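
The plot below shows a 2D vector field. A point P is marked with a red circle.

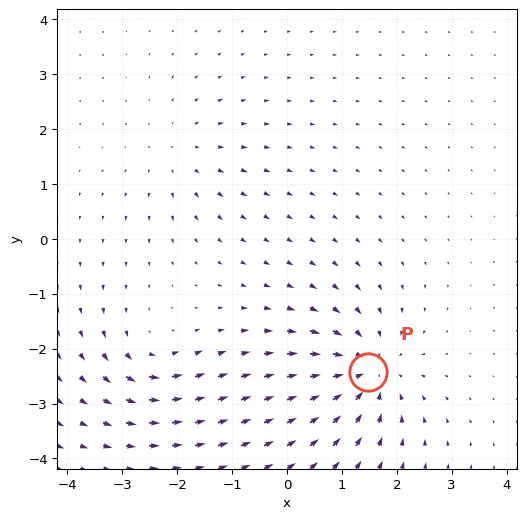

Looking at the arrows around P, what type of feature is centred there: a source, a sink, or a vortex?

sink

At P (1.5, -2.4) the arrows converge inward. Divergence about -6, curl ≈0 — negative divergence with near-zero curl is a sink.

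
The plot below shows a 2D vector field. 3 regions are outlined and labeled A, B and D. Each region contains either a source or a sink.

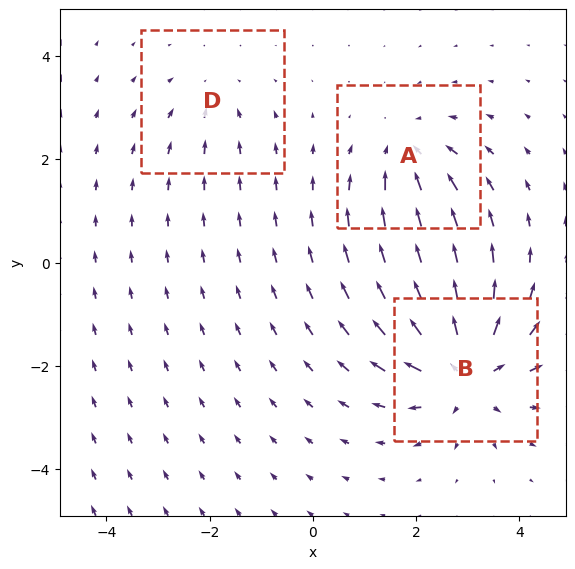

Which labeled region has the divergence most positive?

B

Divergence at each region's feature centre — A: about -3, B: about +5, D: about -2. Region B is most positive.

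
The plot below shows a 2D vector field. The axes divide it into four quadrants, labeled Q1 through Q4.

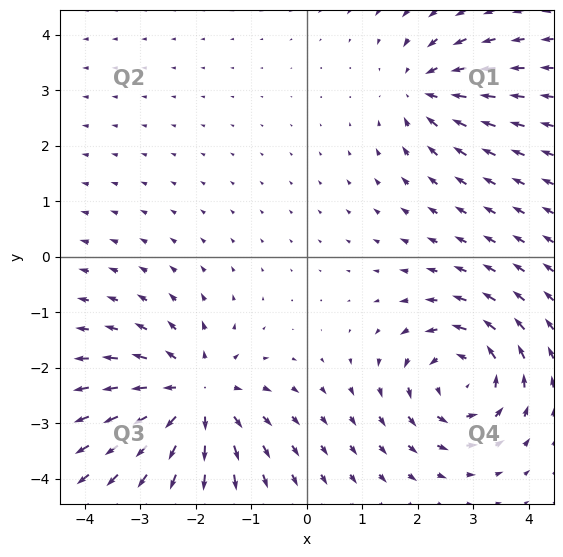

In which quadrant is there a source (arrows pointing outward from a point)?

Q3

The source sits at approximately (-2.0, -2.5), which lies in quadrant Q3. The divergence there is about +5, positive as expected for a source.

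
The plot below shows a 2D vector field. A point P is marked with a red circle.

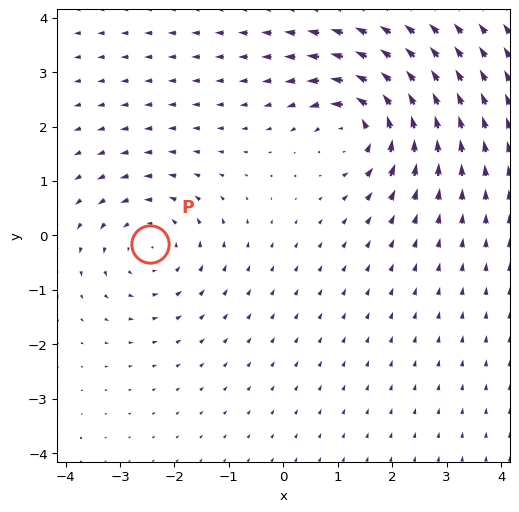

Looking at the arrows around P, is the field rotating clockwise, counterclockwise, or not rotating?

counterclockwise

Near P at (-2.5, -0.2) the arrows circulate counterclockwise. The curl (z-component) there is about +4; positive curl means counterclockwise rotation.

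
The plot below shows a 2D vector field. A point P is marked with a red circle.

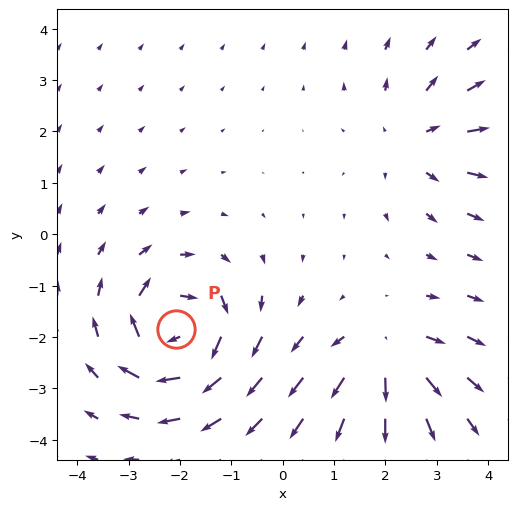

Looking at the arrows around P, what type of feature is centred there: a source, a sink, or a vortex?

At P (-2.1, -1.9) the arrows circulate clockwise. Divergence ≈0, curl about -7 — near-zero divergence with nonzero curl is a vortex.

vortex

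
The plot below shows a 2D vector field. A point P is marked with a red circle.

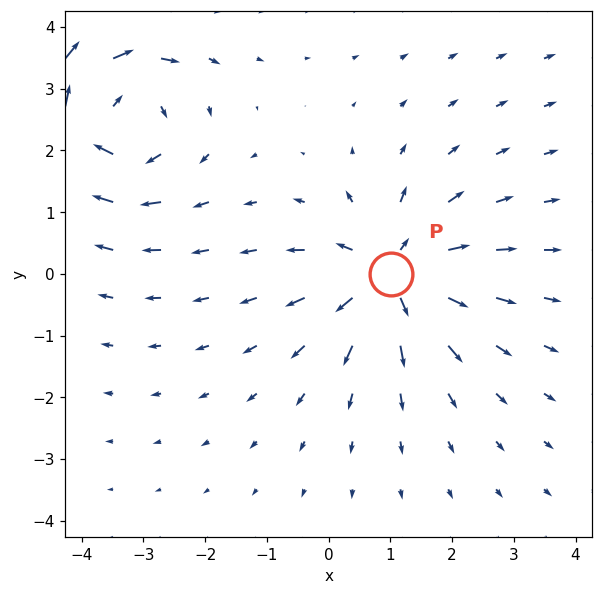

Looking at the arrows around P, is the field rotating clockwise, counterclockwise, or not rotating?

Near P at (1.0, -0.0) the arrows show no circulation. The curl there is ≈0.

not rotating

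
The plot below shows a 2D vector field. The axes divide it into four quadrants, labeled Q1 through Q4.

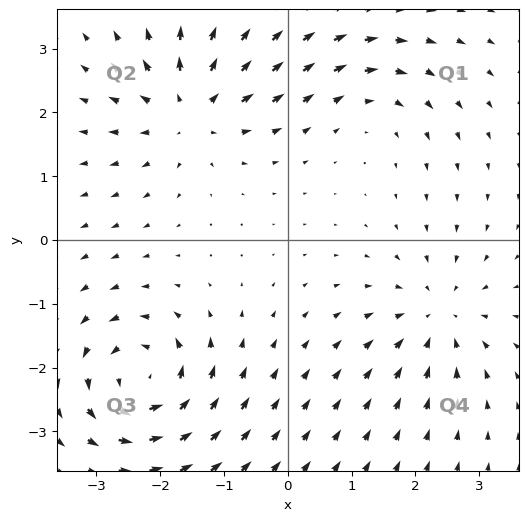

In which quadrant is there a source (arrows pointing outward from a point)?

The source sits at approximately (-1.5, 2.0), which lies in quadrant Q2. The divergence there is about +5, positive as expected for a source.

Q2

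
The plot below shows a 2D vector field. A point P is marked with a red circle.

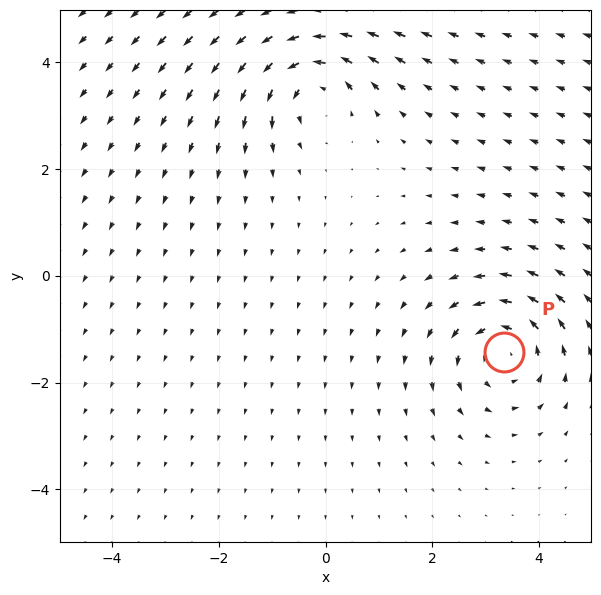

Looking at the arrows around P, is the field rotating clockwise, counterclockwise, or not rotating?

Near P at (3.3, -1.4) the arrows circulate counterclockwise. The curl (z-component) there is about +4; positive curl means counterclockwise rotation.

counterclockwise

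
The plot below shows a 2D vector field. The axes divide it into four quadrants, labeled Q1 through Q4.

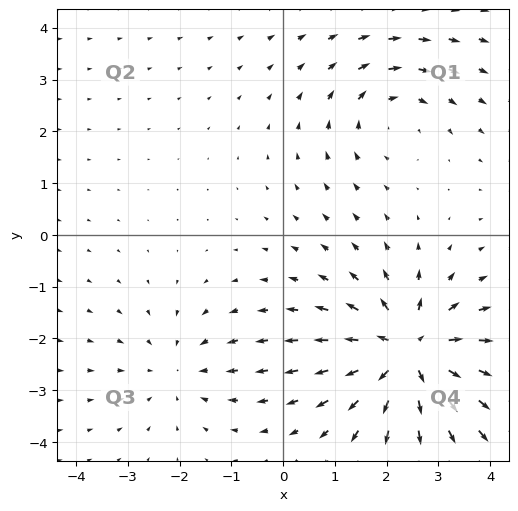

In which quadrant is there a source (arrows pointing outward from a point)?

The source sits at approximately (2.4, -2.3), which lies in quadrant Q4. The divergence there is about +5, positive as expected for a source.

Q4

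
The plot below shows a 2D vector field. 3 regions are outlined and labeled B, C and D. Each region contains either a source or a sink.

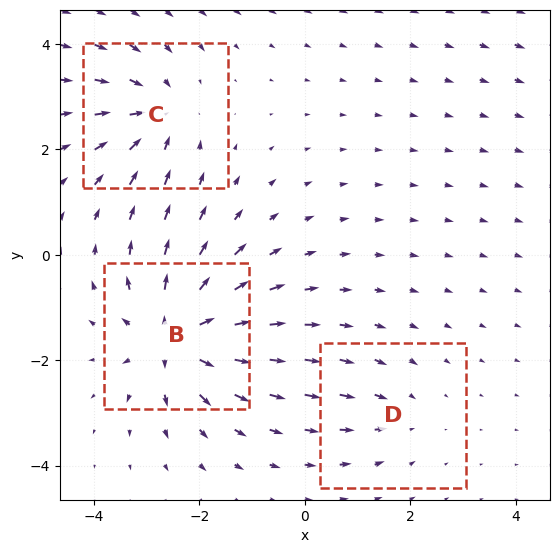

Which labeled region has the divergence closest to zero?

D

Divergence at each region's feature centre — B: about +6, C: about -4, D: about -2. Region D is closest to zero.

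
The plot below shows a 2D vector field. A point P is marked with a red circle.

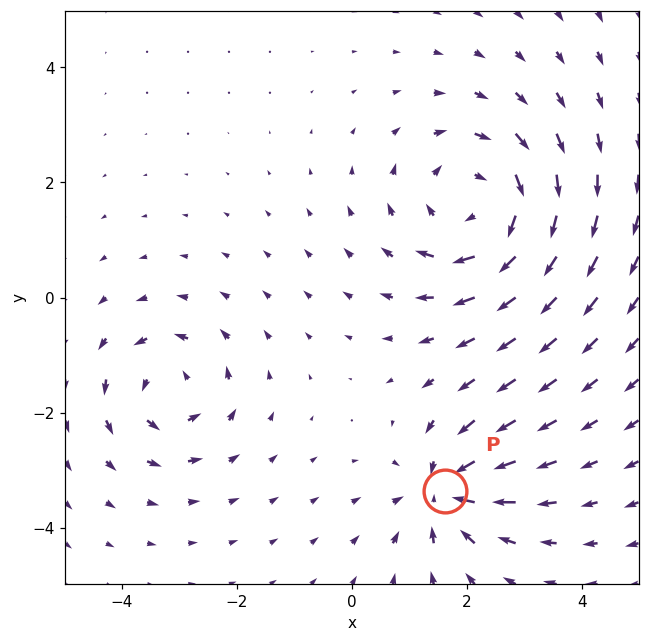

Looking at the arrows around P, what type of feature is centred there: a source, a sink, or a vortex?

sink

At P (1.6, -3.4) the arrows converge inward. Divergence about -4, curl ≈0 — negative divergence with near-zero curl is a sink.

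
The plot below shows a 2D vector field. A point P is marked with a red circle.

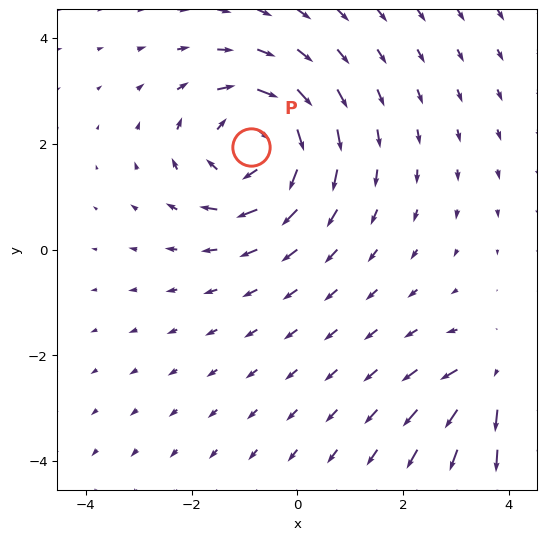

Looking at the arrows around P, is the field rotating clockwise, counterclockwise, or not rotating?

clockwise

Near P at (-0.9, 1.9) the arrows circulate clockwise. The curl (z-component) there is about -5; negative curl means clockwise rotation.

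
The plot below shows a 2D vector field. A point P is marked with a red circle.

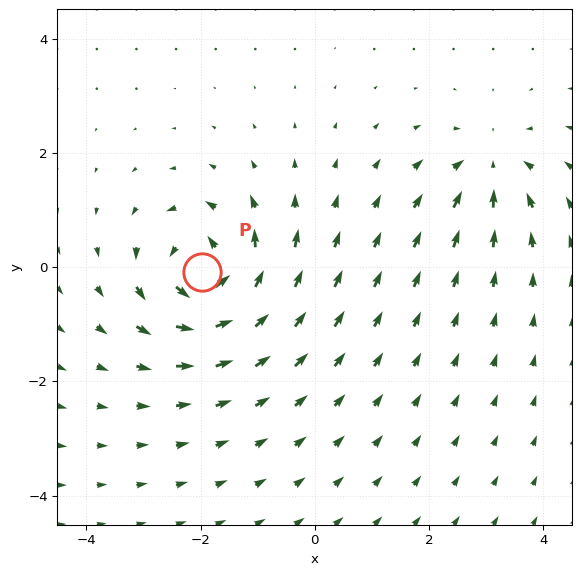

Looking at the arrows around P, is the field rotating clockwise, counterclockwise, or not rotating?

counterclockwise

Near P at (-2.0, -0.1) the arrows circulate counterclockwise. The curl (z-component) there is about +6; positive curl means counterclockwise rotation.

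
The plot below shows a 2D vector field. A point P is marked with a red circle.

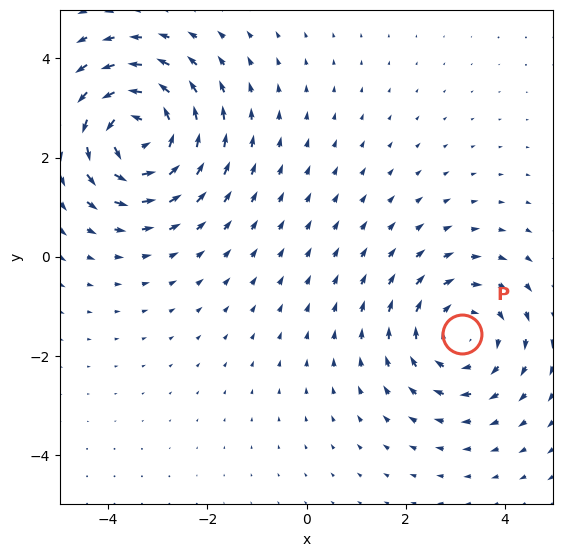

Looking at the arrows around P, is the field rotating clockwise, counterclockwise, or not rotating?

Near P at (3.1, -1.6) the arrows circulate clockwise. The curl (z-component) there is about -3; negative curl means clockwise rotation.

clockwise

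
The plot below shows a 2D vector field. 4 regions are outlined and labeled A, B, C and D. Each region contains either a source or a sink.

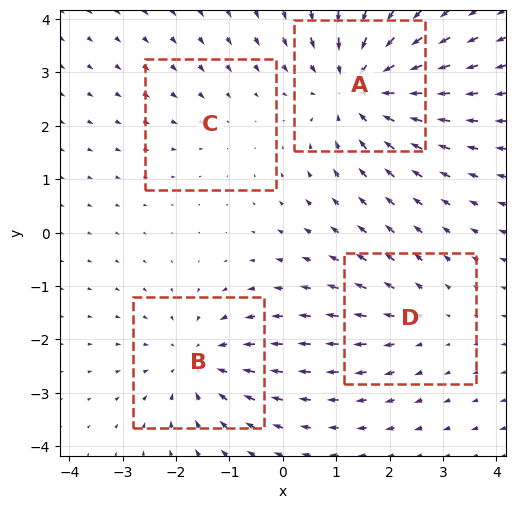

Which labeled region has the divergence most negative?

A

Divergence at each region's feature centre — A: about -6, B: about -4, C: about -2, D: about +3. Region A is most negative.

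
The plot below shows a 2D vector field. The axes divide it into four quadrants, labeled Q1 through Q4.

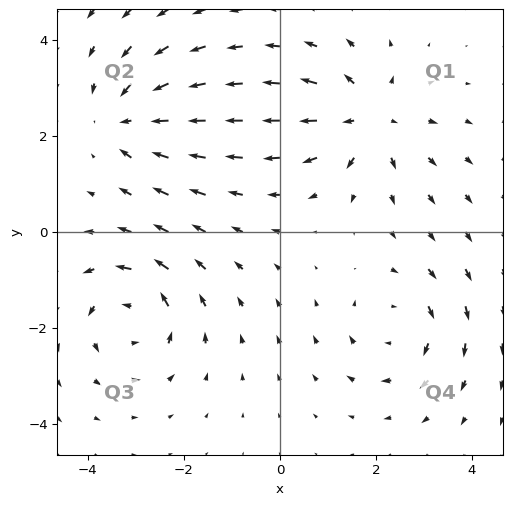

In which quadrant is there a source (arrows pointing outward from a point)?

Q1

The source sits at approximately (1.8, 2.4), which lies in quadrant Q1. The divergence there is about +3, positive as expected for a source.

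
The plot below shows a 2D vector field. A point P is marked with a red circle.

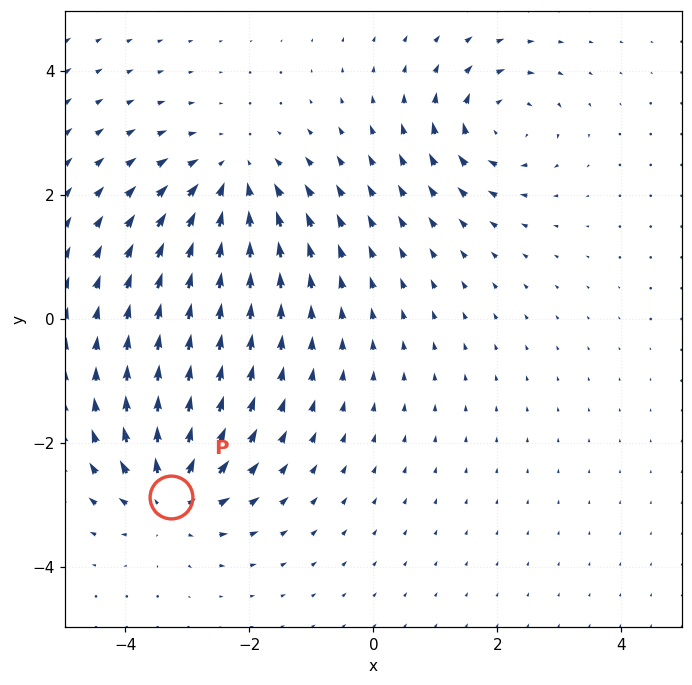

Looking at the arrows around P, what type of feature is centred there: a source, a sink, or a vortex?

source

At P (-3.3, -2.9) the arrows spread outward. Divergence about +5, curl ≈0 — positive divergence with near-zero curl is a source.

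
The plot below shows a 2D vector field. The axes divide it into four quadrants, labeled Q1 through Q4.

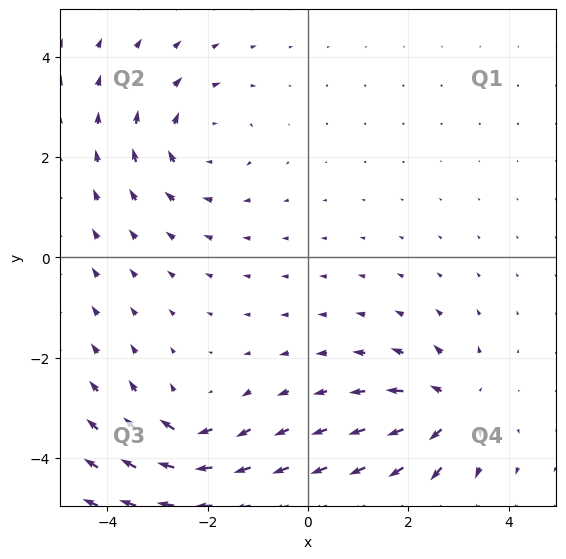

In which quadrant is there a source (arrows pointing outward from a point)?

Q4

The source sits at approximately (2.9, -3.0), which lies in quadrant Q4. The divergence there is about +5, positive as expected for a source.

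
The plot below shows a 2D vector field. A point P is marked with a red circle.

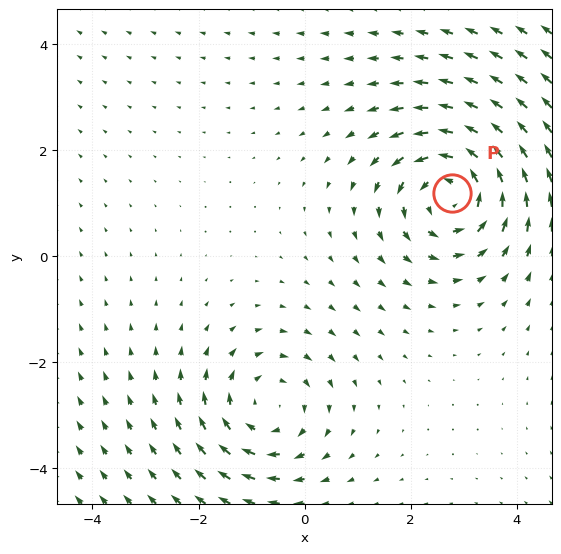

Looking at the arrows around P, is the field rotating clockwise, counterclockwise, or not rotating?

Near P at (2.8, 1.2) the arrows circulate counterclockwise. The curl (z-component) there is about +4; positive curl means counterclockwise rotation.

counterclockwise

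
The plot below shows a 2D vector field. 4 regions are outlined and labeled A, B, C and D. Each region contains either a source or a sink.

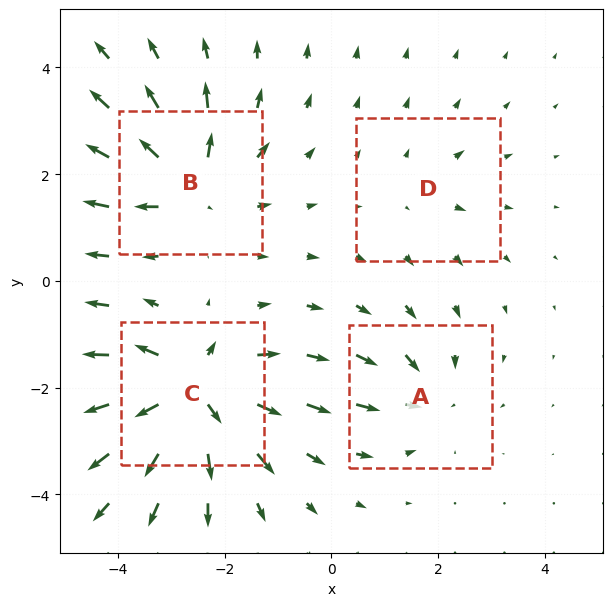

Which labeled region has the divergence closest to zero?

Divergence at each region's feature centre — A: about -4, B: about +6, C: about +8, D: about +2. Region D is closest to zero.

D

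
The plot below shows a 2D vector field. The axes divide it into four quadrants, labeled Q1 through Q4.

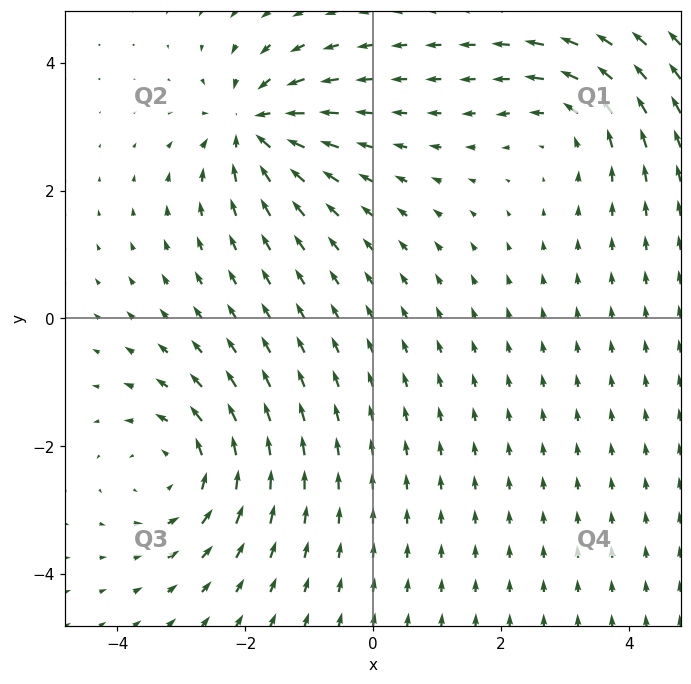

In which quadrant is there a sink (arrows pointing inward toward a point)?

Q2

The sink sits at approximately (-1.9, 3.0), which lies in quadrant Q2. The divergence there is about -6, negative as expected for a sink.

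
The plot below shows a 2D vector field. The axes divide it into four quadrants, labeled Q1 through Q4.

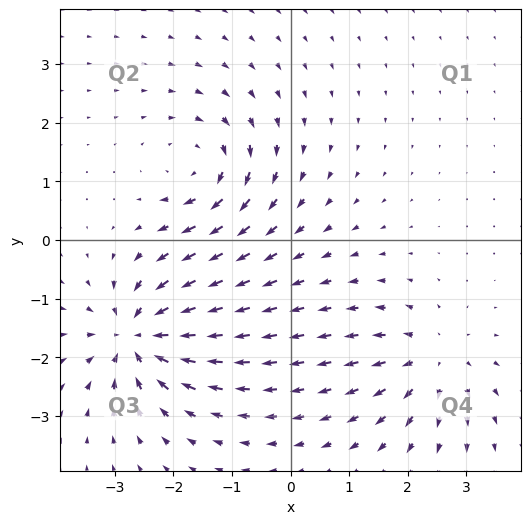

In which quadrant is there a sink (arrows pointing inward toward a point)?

Q3

The sink sits at approximately (-2.6, -1.6), which lies in quadrant Q3. The divergence there is about -5, negative as expected for a sink.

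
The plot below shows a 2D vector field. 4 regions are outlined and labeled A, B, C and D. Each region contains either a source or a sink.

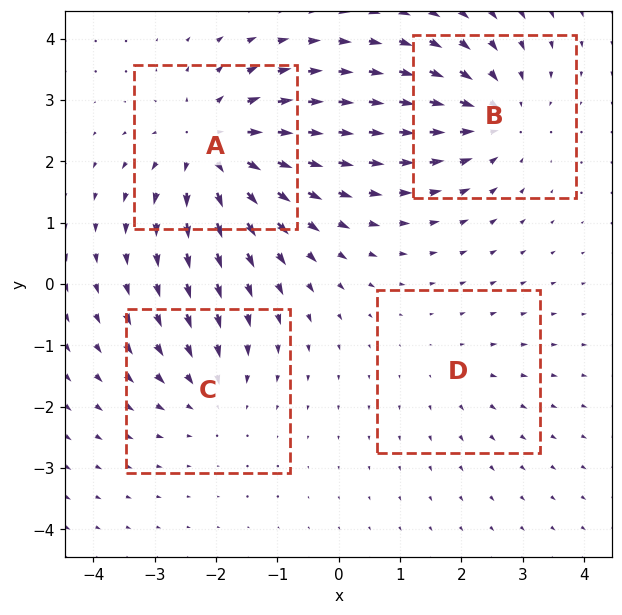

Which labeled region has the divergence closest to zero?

Divergence at each region's feature centre — A: about +6, B: about -5, C: about -3, D: about +2. Region D is closest to zero.

D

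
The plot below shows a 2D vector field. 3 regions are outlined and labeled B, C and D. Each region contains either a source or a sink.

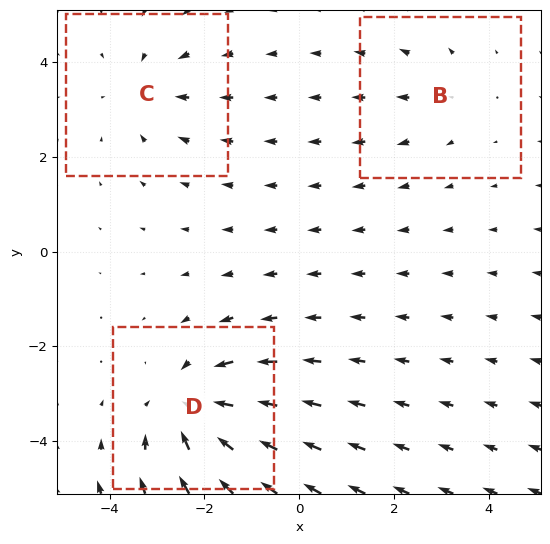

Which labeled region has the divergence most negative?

D

Divergence at each region's feature centre — B: about +2, C: about -3, D: about -5. Region D is most negative.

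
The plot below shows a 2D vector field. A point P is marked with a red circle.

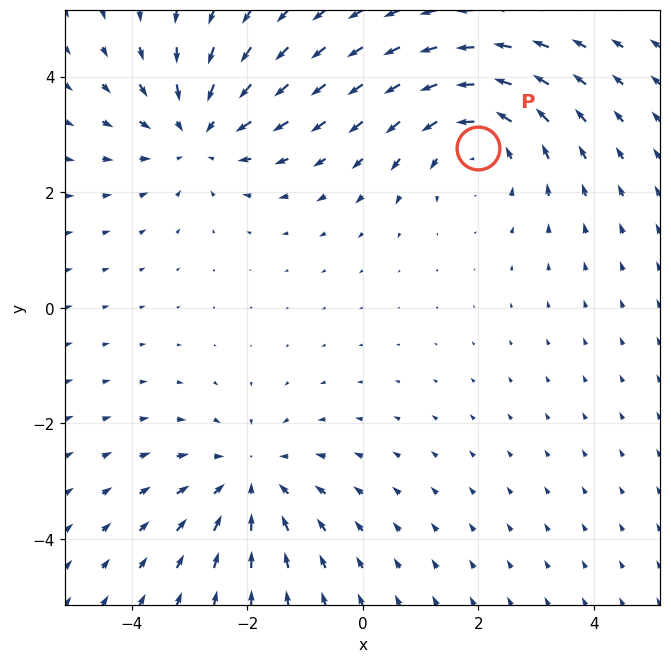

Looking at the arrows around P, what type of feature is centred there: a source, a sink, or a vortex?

vortex

At P (2.0, 2.8) the arrows circulate counterclockwise. Divergence ≈0, curl about +4 — near-zero divergence with nonzero curl is a vortex.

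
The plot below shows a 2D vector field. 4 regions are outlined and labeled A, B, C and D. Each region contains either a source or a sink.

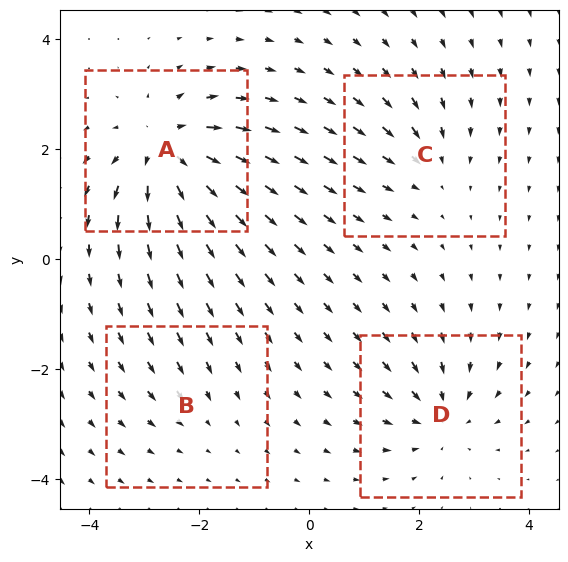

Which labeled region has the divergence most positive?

Divergence at each region's feature centre — A: about +8, B: about -2, C: about -4, D: about -5. Region A is most positive.

A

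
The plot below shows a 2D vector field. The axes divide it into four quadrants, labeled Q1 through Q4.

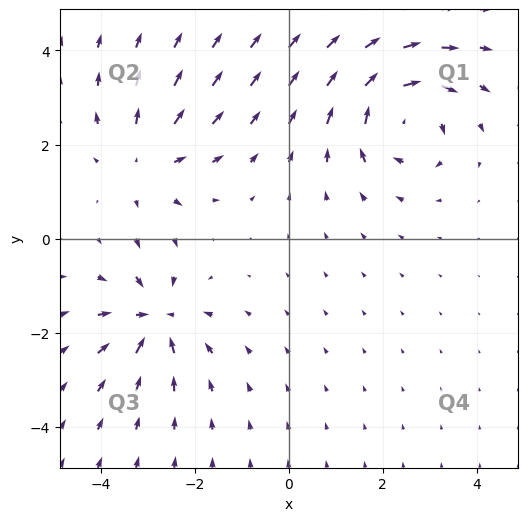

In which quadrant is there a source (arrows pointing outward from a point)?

The source sits at approximately (-3.1, 1.6), which lies in quadrant Q2. The divergence there is about +3, positive as expected for a source.

Q2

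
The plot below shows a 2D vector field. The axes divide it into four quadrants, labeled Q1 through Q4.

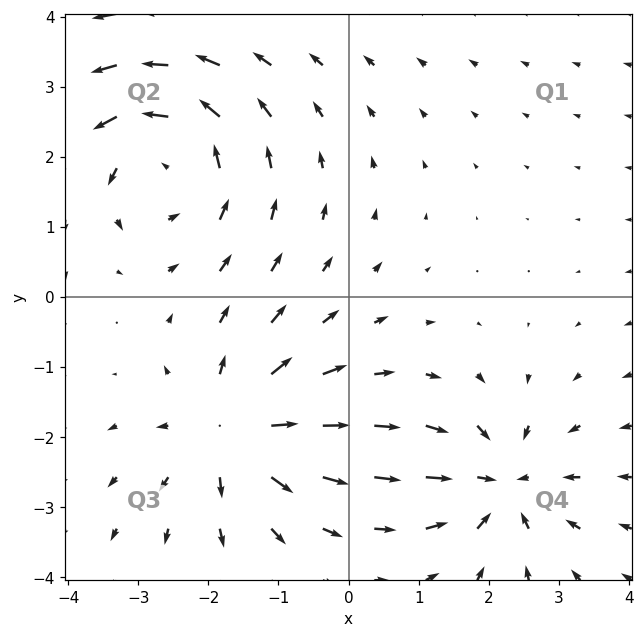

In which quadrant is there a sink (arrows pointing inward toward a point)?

Q4

The sink sits at approximately (2.2, -2.7), which lies in quadrant Q4. The divergence there is about -5, negative as expected for a sink.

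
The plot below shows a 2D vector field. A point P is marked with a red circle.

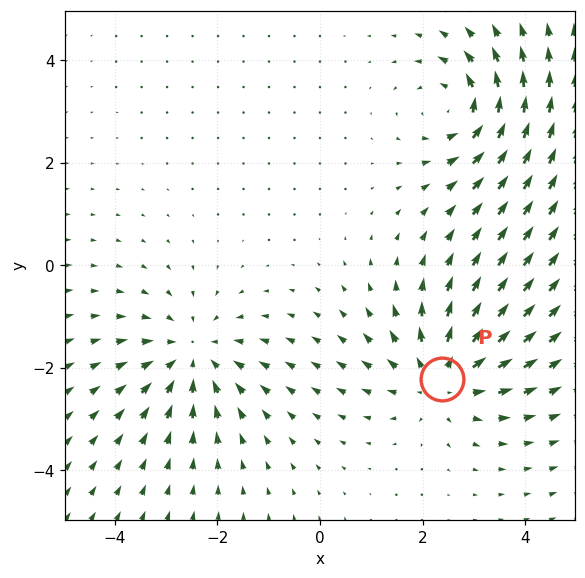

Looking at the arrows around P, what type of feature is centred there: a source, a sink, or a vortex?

source

At P (2.4, -2.2) the arrows spread outward. Divergence about +5, curl ≈0 — positive divergence with near-zero curl is a source.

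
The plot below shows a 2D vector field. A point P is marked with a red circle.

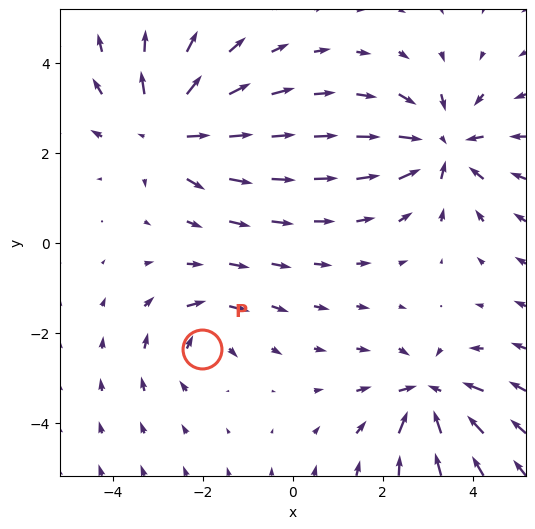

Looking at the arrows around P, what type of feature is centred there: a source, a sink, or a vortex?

vortex

At P (-2.0, -2.4) the arrows circulate clockwise. Divergence ≈0, curl about -4 — near-zero divergence with nonzero curl is a vortex.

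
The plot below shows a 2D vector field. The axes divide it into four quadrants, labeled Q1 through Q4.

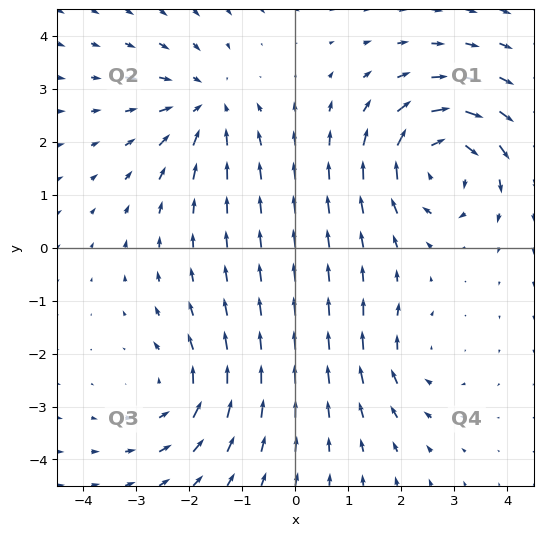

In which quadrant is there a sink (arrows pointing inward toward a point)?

Q2

The sink sits at approximately (-1.7, 2.7), which lies in quadrant Q2. The divergence there is about -3, negative as expected for a sink.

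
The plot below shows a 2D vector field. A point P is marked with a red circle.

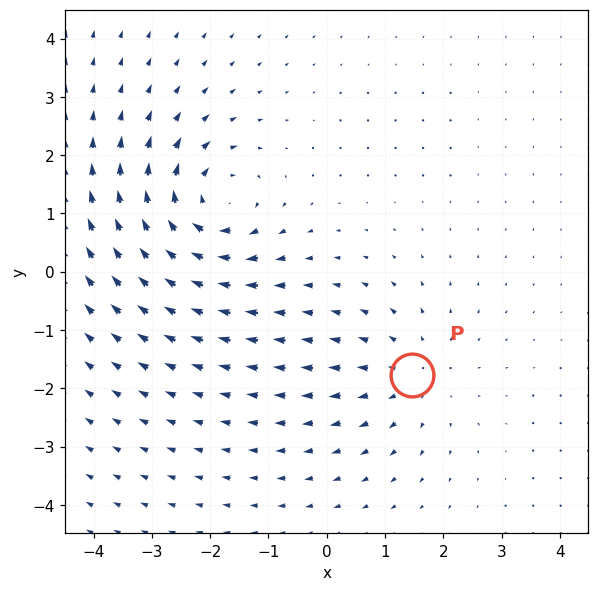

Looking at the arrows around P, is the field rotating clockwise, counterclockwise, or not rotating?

not rotating

Near P at (1.5, -1.8) the arrows show no circulation. The curl there is ≈0.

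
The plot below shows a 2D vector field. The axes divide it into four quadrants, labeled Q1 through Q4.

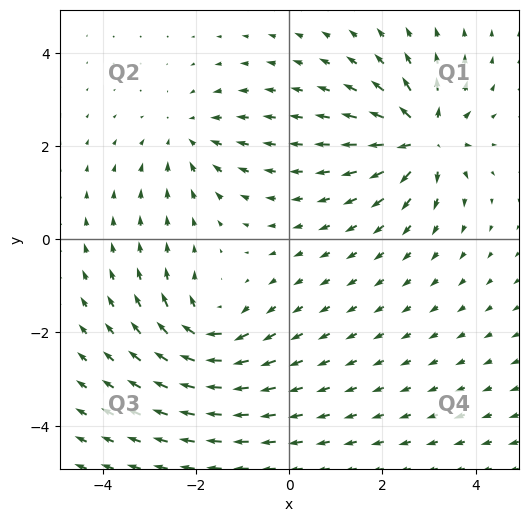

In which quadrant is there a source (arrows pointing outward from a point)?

Q1

The source sits at approximately (2.9, 2.2), which lies in quadrant Q1. The divergence there is about +6, positive as expected for a source.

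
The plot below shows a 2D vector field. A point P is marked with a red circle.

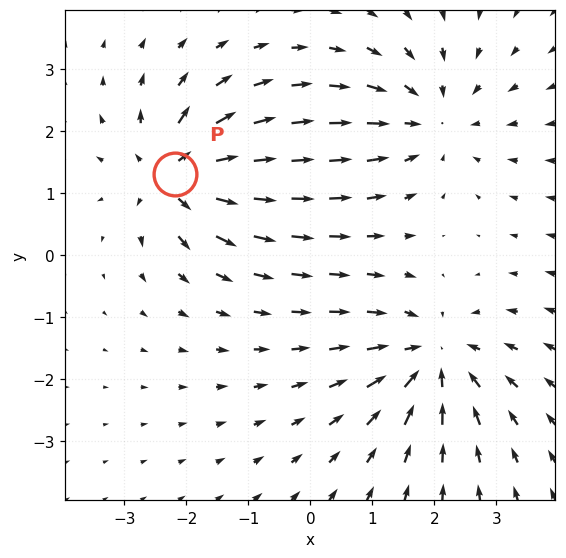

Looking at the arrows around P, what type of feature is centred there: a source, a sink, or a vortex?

source

At P (-2.2, 1.3) the arrows spread outward. Divergence about +6, curl ≈0 — positive divergence with near-zero curl is a source.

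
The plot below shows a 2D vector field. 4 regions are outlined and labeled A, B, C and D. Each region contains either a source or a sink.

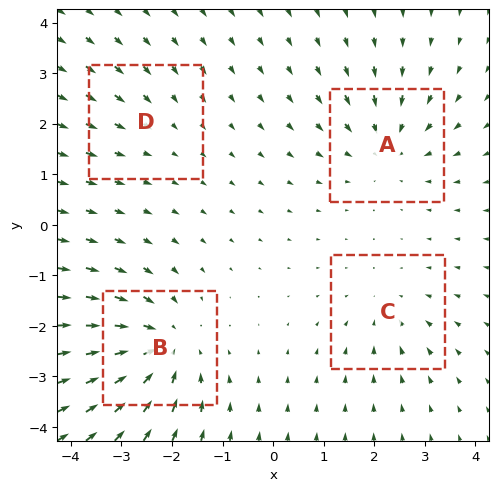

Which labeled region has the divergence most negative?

Divergence at each region's feature centre — A: about -4, B: about -6, C: about -3, D: about -2. Region B is most negative.

B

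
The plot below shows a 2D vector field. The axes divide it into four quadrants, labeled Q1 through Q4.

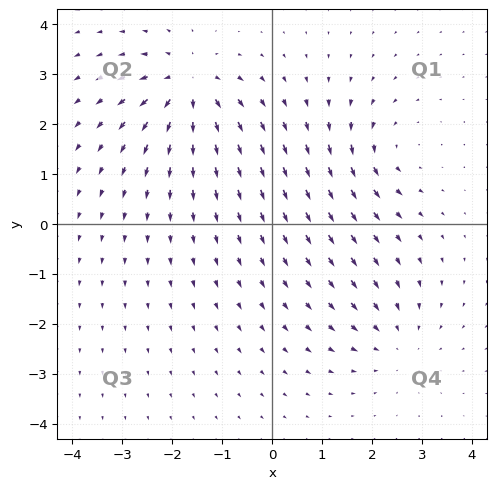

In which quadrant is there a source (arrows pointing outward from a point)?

Q2

The source sits at approximately (-1.7, 2.8), which lies in quadrant Q2. The divergence there is about +7, positive as expected for a source.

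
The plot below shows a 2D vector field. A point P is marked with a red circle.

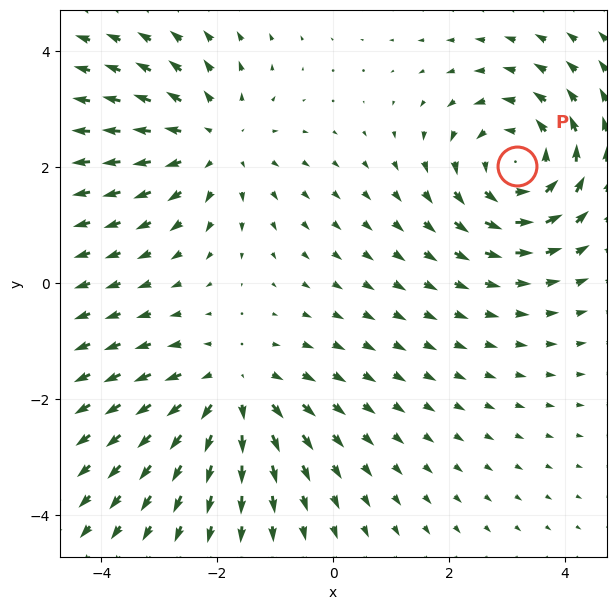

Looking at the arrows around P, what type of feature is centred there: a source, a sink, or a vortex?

vortex

At P (3.2, 2.0) the arrows circulate counterclockwise. Divergence ≈0, curl about +4 — near-zero divergence with nonzero curl is a vortex.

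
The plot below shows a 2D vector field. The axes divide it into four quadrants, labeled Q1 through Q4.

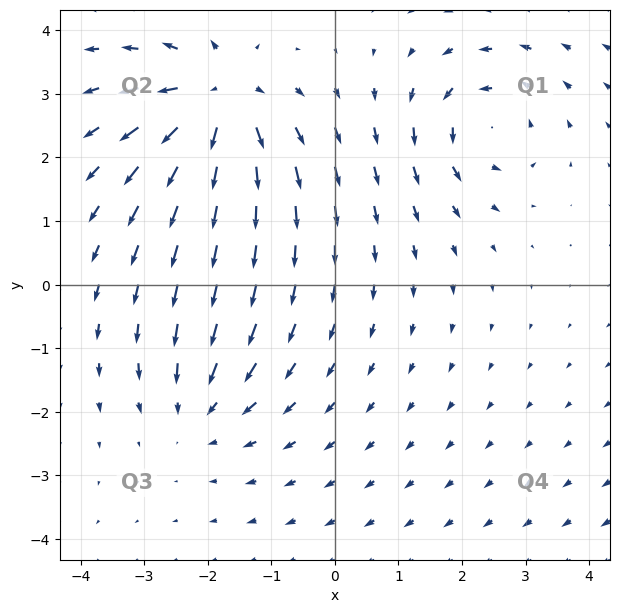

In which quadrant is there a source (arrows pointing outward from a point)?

Q2

The source sits at approximately (-1.8, 2.9), which lies in quadrant Q2. The divergence there is about +5, positive as expected for a source.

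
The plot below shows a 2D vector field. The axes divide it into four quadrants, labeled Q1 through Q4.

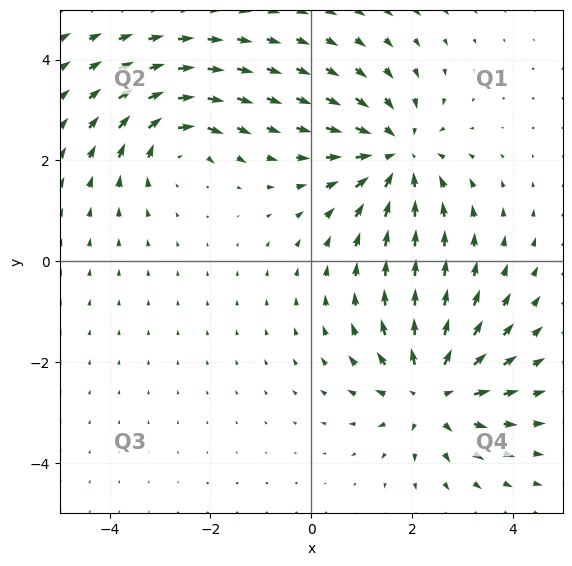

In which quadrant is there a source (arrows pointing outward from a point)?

Q4

The source sits at approximately (2.4, -2.6), which lies in quadrant Q4. The divergence there is about +5, positive as expected for a source.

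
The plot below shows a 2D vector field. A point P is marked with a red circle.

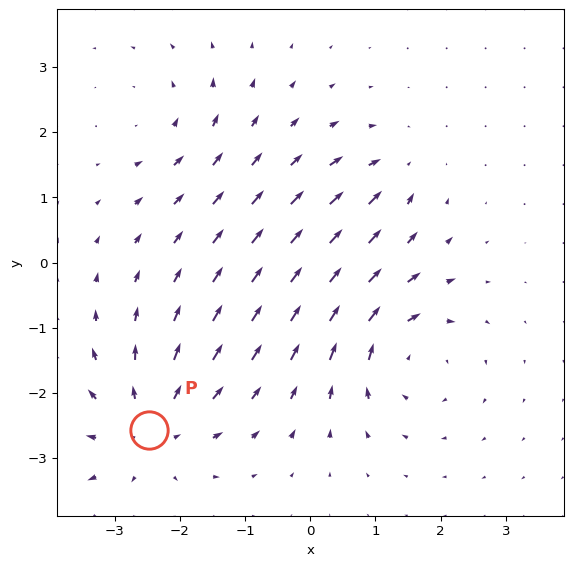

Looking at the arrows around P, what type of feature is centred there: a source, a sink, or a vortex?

At P (-2.5, -2.6) the arrows spread outward. Divergence about +5, curl ≈0 — positive divergence with near-zero curl is a source.

source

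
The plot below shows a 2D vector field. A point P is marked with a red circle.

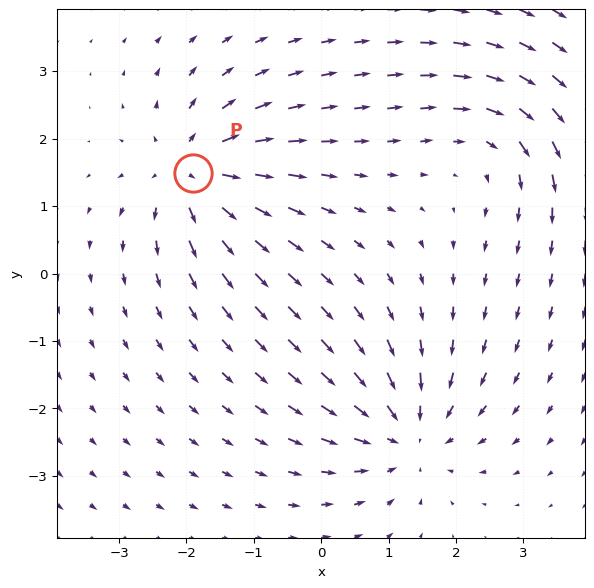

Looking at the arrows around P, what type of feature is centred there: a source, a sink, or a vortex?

At P (-1.9, 1.5) the arrows spread outward. Divergence about +6, curl ≈0 — positive divergence with near-zero curl is a source.

source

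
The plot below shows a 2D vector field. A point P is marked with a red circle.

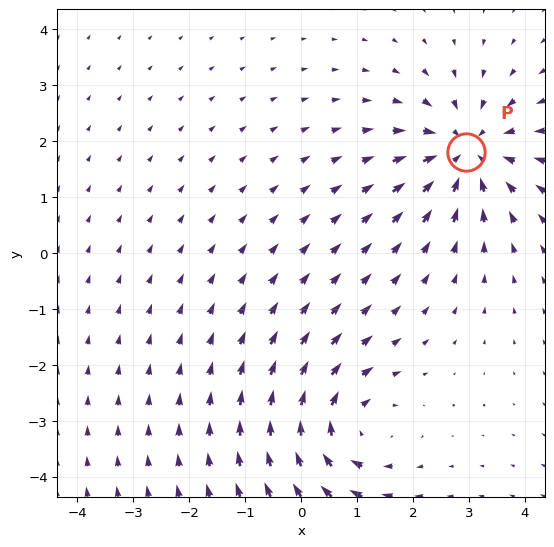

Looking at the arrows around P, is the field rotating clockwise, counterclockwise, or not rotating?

Near P at (3.0, 1.8) the arrows show no circulation. The curl there is ≈0.

not rotating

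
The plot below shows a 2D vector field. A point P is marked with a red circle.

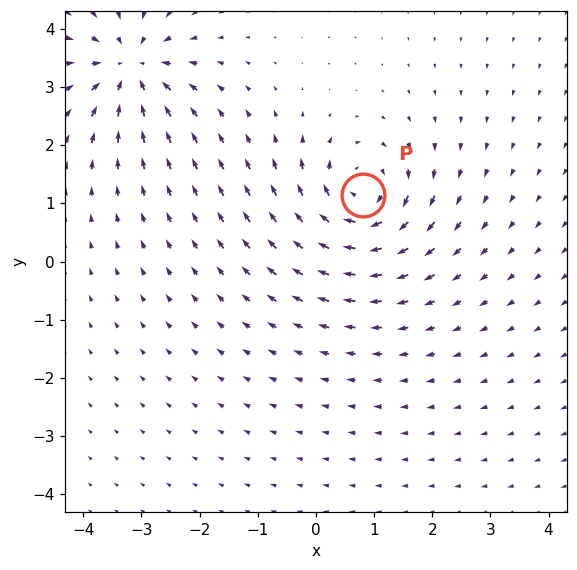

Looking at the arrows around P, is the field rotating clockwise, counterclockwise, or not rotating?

clockwise

Near P at (0.8, 1.1) the arrows circulate clockwise. The curl (z-component) there is about -7; negative curl means clockwise rotation.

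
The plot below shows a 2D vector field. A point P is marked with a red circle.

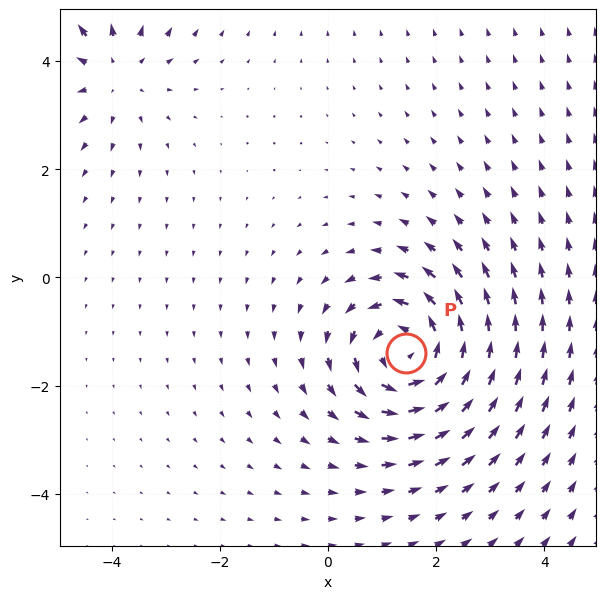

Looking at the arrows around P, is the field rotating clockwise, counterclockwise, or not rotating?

counterclockwise

Near P at (1.4, -1.4) the arrows circulate counterclockwise. The curl (z-component) there is about +5; positive curl means counterclockwise rotation.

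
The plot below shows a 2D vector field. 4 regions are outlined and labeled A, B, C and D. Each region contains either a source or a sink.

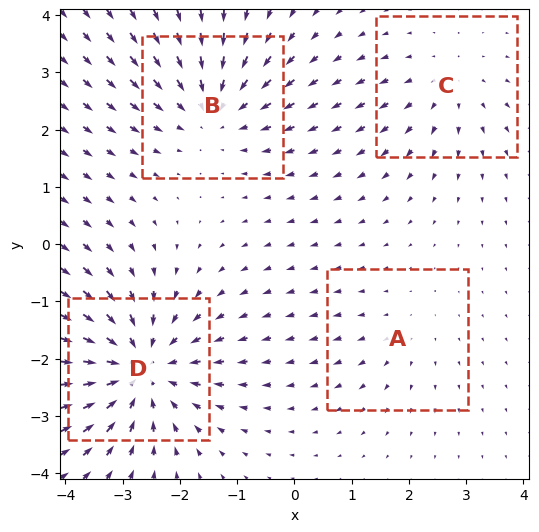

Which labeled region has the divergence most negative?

Divergence at each region's feature centre — A: about +2, B: about -4, C: about +3, D: about -6. Region D is most negative.

D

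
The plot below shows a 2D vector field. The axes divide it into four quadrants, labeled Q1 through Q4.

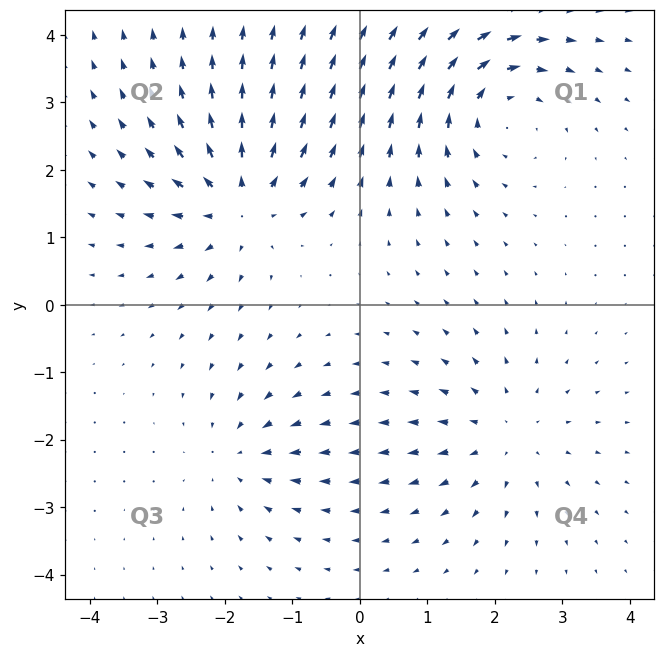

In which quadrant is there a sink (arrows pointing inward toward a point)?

The sink sits at approximately (-1.8, -2.2), which lies in quadrant Q3. The divergence there is about -4, negative as expected for a sink.

Q3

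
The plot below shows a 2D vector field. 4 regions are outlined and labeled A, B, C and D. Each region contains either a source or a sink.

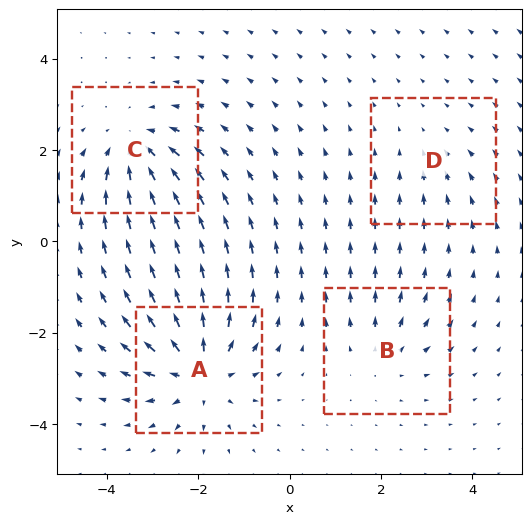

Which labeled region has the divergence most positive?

A

Divergence at each region's feature centre — A: about +7, B: about +3, C: about -5, D: about -2. Region A is most positive.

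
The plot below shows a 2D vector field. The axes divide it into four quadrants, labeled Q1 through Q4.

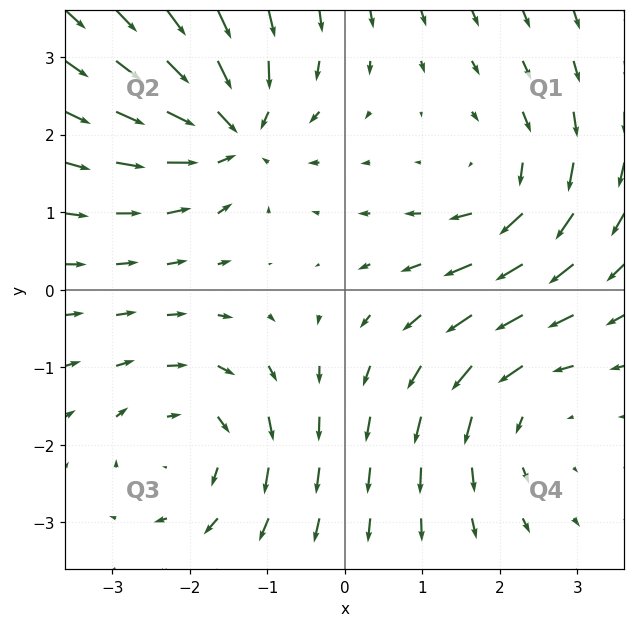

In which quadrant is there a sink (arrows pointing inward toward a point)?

The sink sits at approximately (-1.5, 2.1), which lies in quadrant Q2. The divergence there is about -6, negative as expected for a sink.

Q2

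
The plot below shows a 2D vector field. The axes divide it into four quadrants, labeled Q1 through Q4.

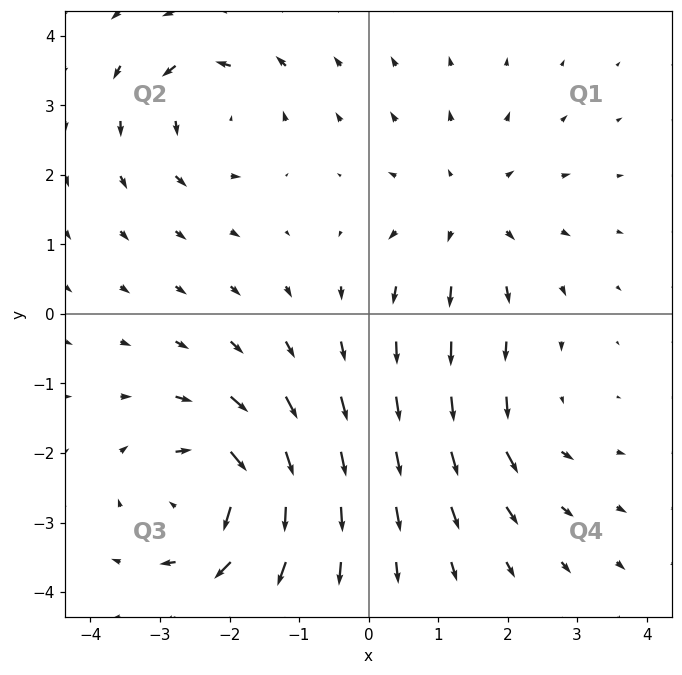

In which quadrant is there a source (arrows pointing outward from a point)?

Q1

The source sits at approximately (1.4, 1.5), which lies in quadrant Q1. The divergence there is about +3, positive as expected for a source.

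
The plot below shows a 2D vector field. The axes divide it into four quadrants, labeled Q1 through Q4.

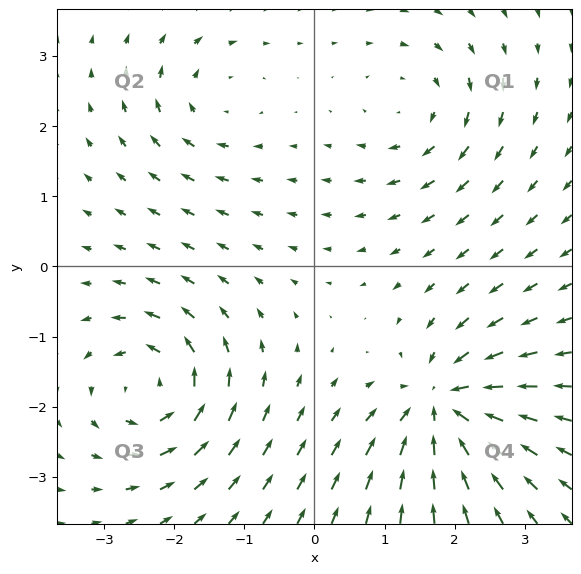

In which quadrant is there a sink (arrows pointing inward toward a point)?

Q4

The sink sits at approximately (1.8, -2.0), which lies in quadrant Q4. The divergence there is about -7, negative as expected for a sink.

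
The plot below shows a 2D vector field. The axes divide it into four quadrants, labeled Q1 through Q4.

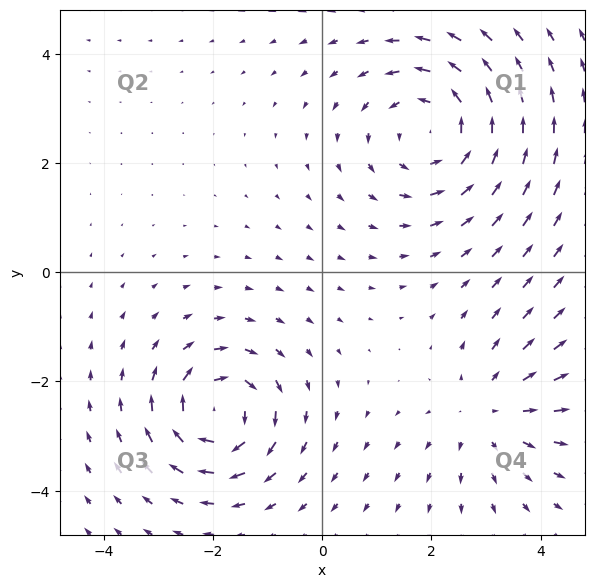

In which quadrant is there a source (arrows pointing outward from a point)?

The source sits at approximately (3.0, -2.6), which lies in quadrant Q4. The divergence there is about +3, positive as expected for a source.

Q4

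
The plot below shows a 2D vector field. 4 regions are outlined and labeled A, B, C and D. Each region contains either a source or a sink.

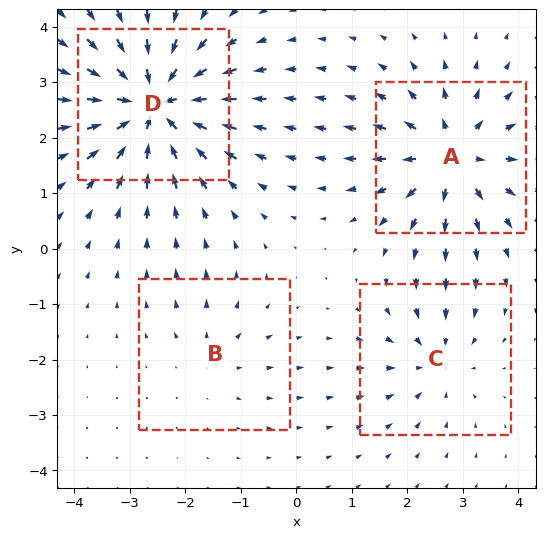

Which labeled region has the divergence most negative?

D

Divergence at each region's feature centre — A: about +6, B: about +2, C: about -4, D: about -8. Region D is most negative.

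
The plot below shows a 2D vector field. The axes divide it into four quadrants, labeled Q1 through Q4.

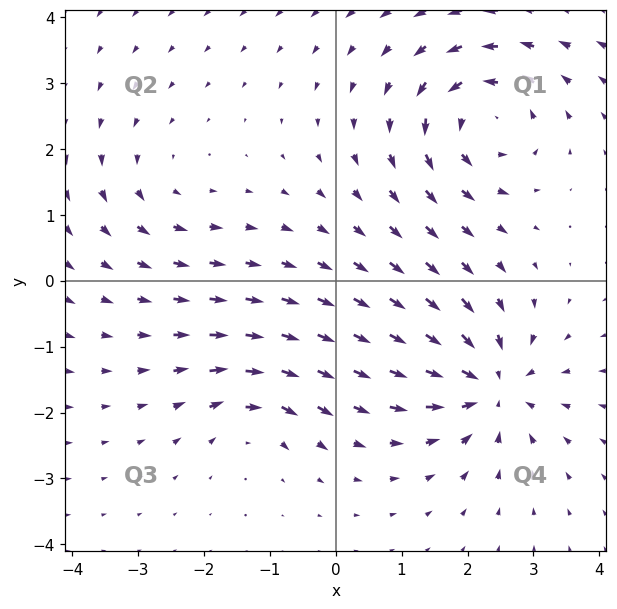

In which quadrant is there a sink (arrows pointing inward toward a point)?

Q4

The sink sits at approximately (2.4, -1.6), which lies in quadrant Q4. The divergence there is about -6, negative as expected for a sink.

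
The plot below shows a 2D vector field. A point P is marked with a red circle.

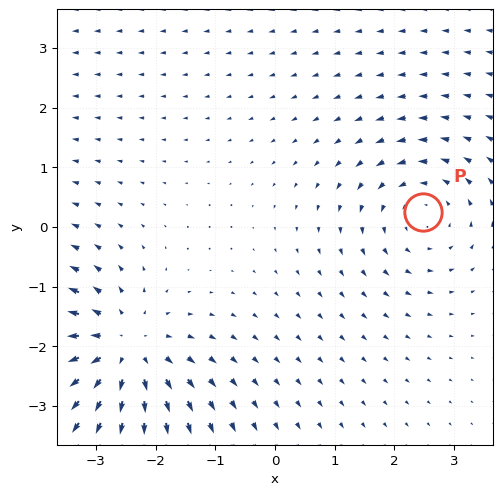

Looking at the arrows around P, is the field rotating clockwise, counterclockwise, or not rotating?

counterclockwise

Near P at (2.5, 0.2) the arrows circulate counterclockwise. The curl (z-component) there is about +3; positive curl means counterclockwise rotation.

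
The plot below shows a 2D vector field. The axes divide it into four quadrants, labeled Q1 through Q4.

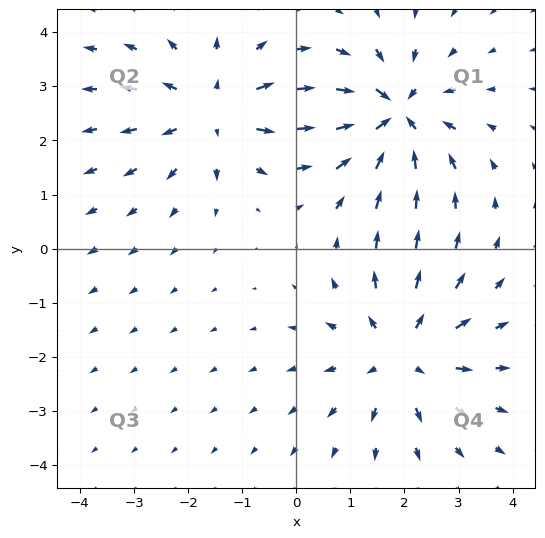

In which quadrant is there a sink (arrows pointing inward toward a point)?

Q1

The sink sits at approximately (1.8, 2.5), which lies in quadrant Q1. The divergence there is about -5, negative as expected for a sink.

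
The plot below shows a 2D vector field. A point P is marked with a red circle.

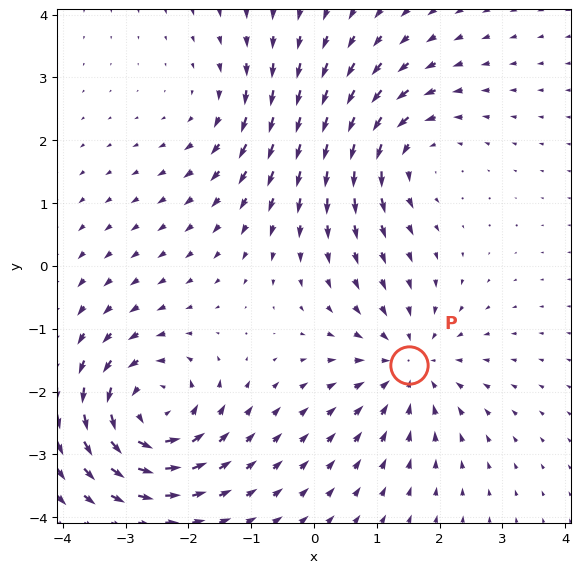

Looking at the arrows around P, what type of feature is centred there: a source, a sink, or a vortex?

sink

At P (1.5, -1.6) the arrows converge inward. Divergence about -4, curl ≈0 — negative divergence with near-zero curl is a sink.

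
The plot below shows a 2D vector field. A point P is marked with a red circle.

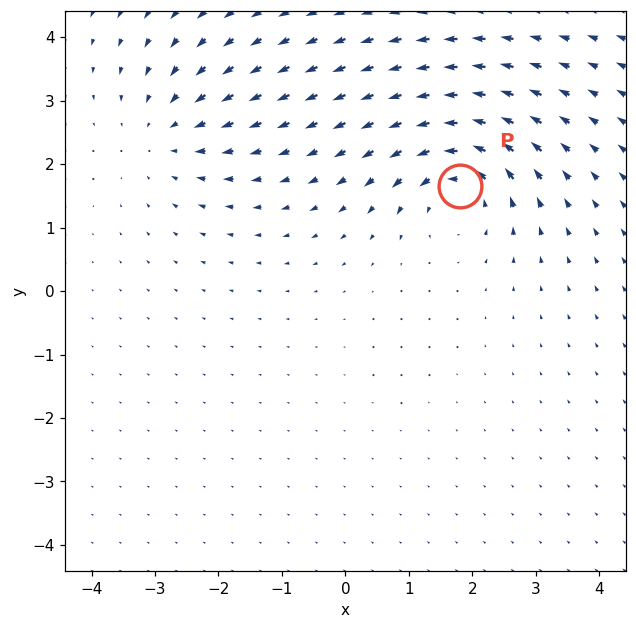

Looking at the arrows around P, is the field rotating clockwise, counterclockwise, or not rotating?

counterclockwise

Near P at (1.8, 1.6) the arrows circulate counterclockwise. The curl (z-component) there is about +4; positive curl means counterclockwise rotation.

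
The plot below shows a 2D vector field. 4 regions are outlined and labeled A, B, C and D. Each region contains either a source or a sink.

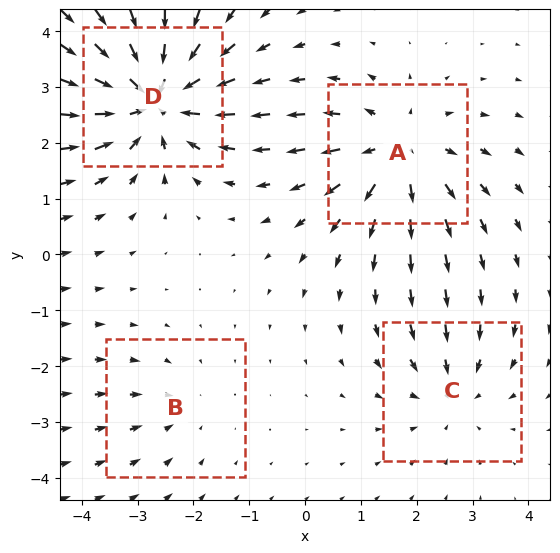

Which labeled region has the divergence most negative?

Divergence at each region's feature centre — A: about +5, B: about -2, C: about -3, D: about -7. Region D is most negative.

D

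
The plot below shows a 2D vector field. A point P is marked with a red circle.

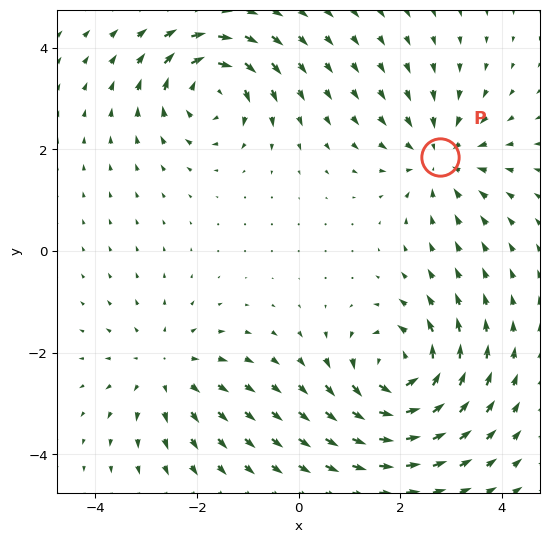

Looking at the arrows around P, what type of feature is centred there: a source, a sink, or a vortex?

At P (2.8, 1.8) the arrows converge inward. Divergence about -3, curl ≈0 — negative divergence with near-zero curl is a sink.

sink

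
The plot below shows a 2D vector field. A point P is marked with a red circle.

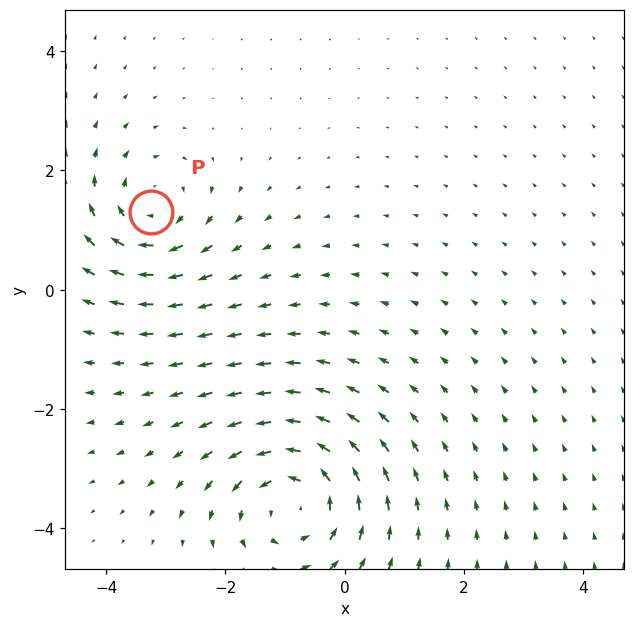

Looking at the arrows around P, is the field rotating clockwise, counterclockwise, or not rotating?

Near P at (-3.2, 1.3) the arrows circulate clockwise. The curl (z-component) there is about -4; negative curl means clockwise rotation.

clockwise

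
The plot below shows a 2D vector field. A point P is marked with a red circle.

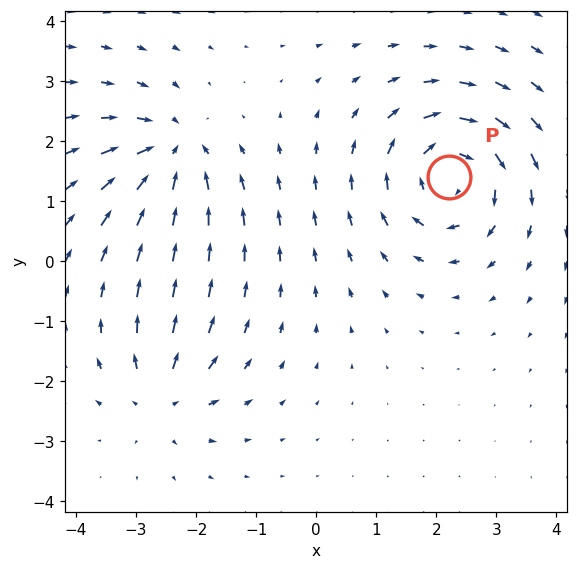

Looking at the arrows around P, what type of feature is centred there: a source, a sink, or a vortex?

vortex

At P (2.2, 1.4) the arrows circulate clockwise. Divergence ≈0, curl about -6 — near-zero divergence with nonzero curl is a vortex.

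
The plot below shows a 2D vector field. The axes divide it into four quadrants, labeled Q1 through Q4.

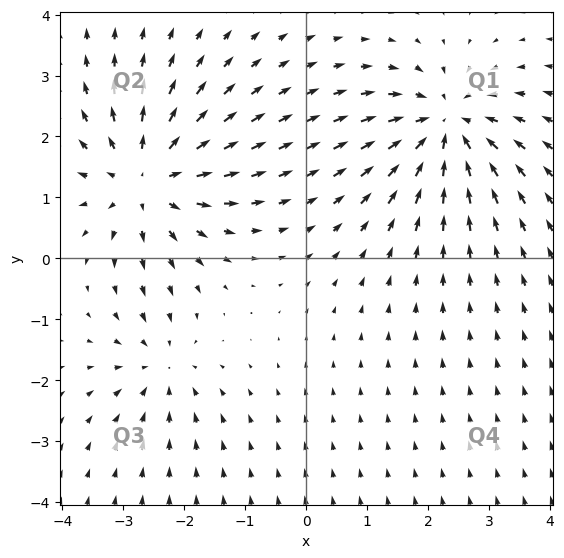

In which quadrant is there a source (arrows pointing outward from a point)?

Q2

The source sits at approximately (-2.6, 1.3), which lies in quadrant Q2. The divergence there is about +5, positive as expected for a source.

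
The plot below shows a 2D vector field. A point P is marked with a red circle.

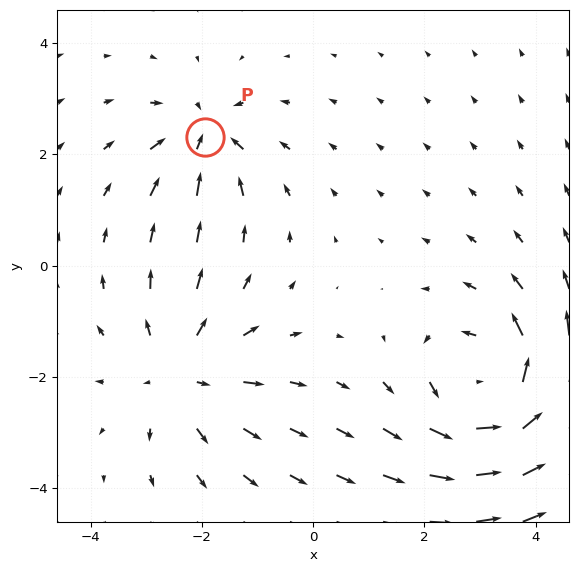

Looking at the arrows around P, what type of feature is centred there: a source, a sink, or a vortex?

sink

At P (-2.0, 2.3) the arrows converge inward. Divergence about -4, curl ≈0 — negative divergence with near-zero curl is a sink.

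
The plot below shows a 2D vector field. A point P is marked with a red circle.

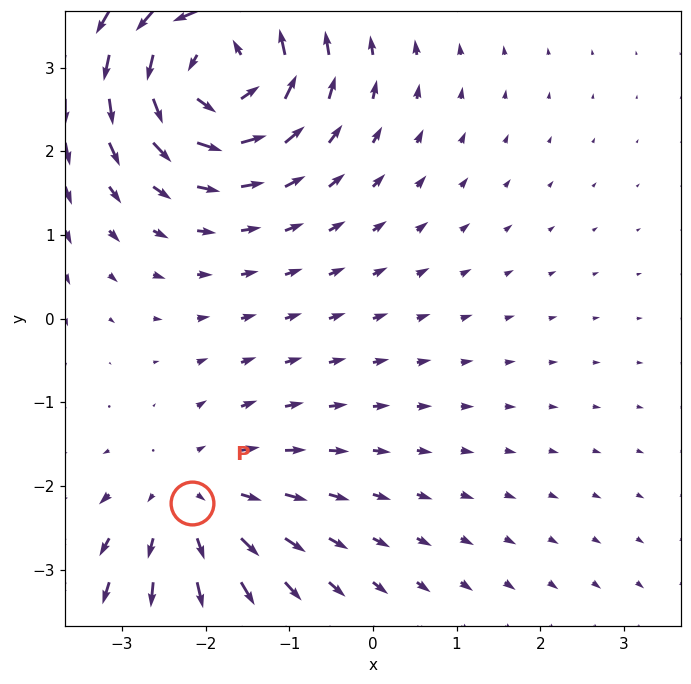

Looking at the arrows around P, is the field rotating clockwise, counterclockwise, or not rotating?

not rotating

Near P at (-2.2, -2.2) the arrows show no circulation. The curl there is ≈0.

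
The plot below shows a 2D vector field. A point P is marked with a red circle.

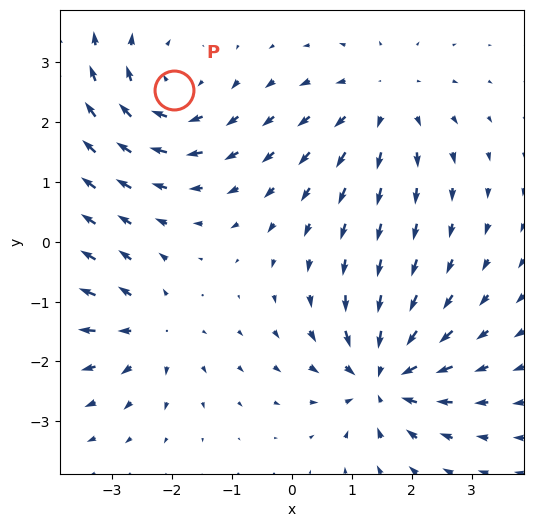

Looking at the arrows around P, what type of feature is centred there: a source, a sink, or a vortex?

At P (-2.0, 2.5) the arrows circulate clockwise. Divergence ≈0, curl about -4 — near-zero divergence with nonzero curl is a vortex.

vortex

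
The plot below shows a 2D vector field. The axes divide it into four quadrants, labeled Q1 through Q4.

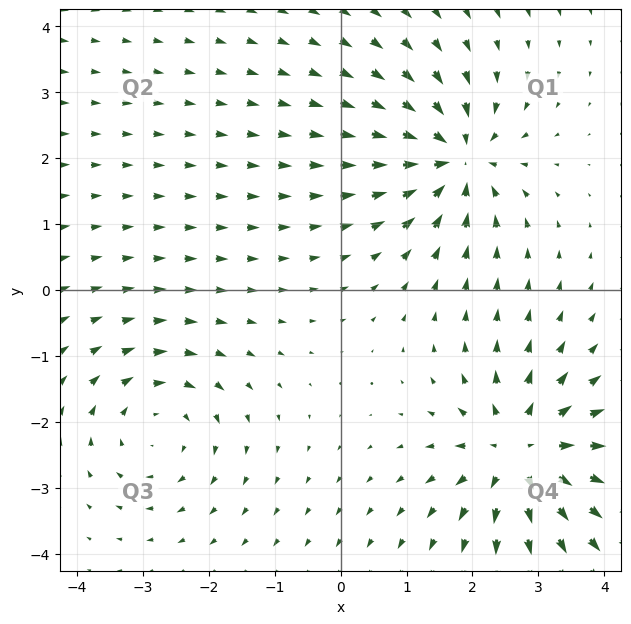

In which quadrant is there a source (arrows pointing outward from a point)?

Q4

The source sits at approximately (2.7, -2.5), which lies in quadrant Q4. The divergence there is about +5, positive as expected for a source.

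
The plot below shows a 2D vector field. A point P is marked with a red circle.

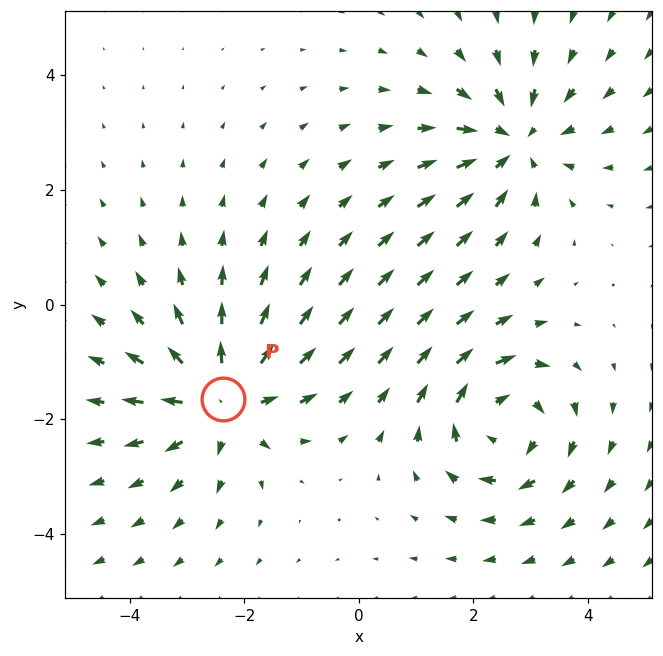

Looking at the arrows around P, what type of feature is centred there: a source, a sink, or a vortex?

source

At P (-2.4, -1.6) the arrows spread outward. Divergence about +4, curl ≈0 — positive divergence with near-zero curl is a source.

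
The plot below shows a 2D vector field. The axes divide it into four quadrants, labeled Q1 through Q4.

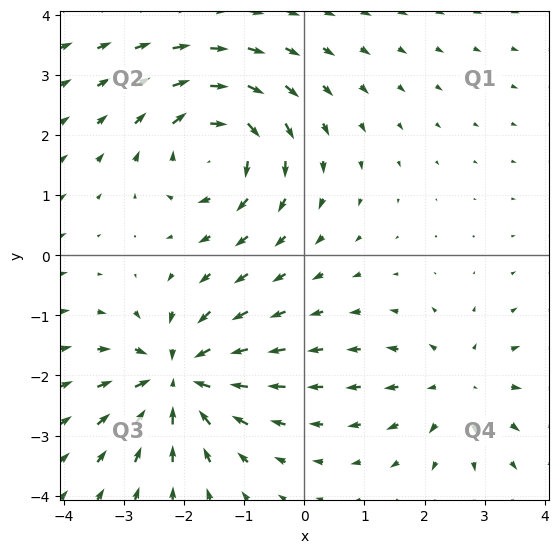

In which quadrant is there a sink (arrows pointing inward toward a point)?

The sink sits at approximately (-2.1, -2.0), which lies in quadrant Q3. The divergence there is about -6, negative as expected for a sink.

Q3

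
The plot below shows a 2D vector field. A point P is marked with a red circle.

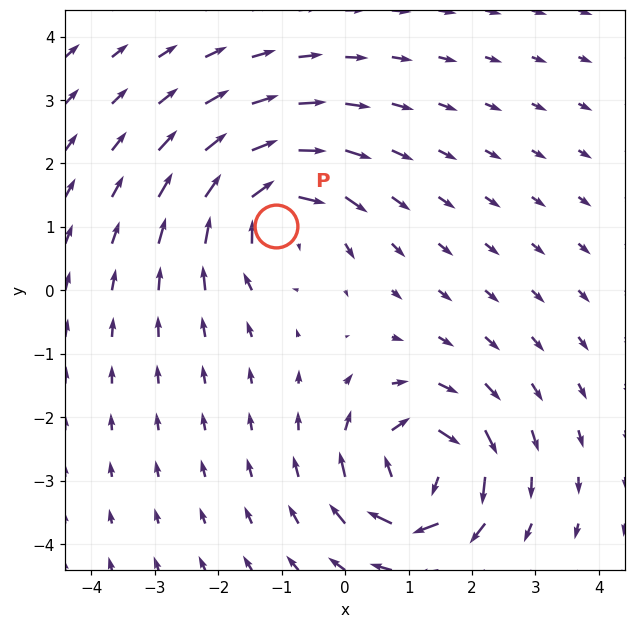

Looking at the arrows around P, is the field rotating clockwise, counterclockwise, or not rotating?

clockwise

Near P at (-1.1, 1.0) the arrows circulate clockwise. The curl (z-component) there is about -5; negative curl means clockwise rotation.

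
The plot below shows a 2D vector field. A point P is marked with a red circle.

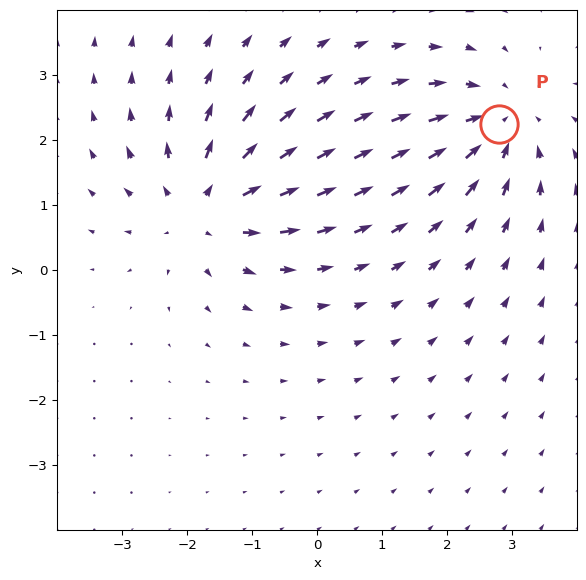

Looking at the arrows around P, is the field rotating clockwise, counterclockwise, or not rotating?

Near P at (2.8, 2.2) the arrows show no circulation. The curl there is ≈0.

not rotating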